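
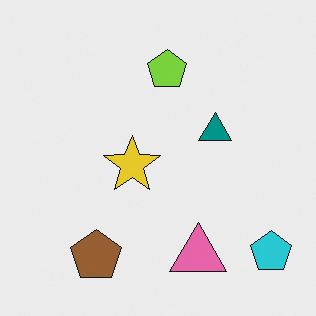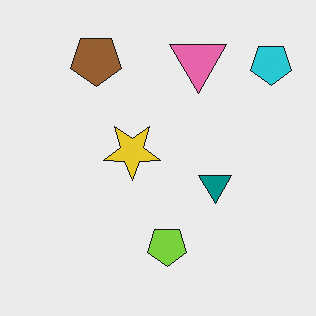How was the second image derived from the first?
The second image is the first flipped vertically (top ↔ bottom).

The brown pentagon is in the bottom-left of the first image and the top-left of the second — shapes on opposite sides of the horizontal midline have swapped in a mirror flip.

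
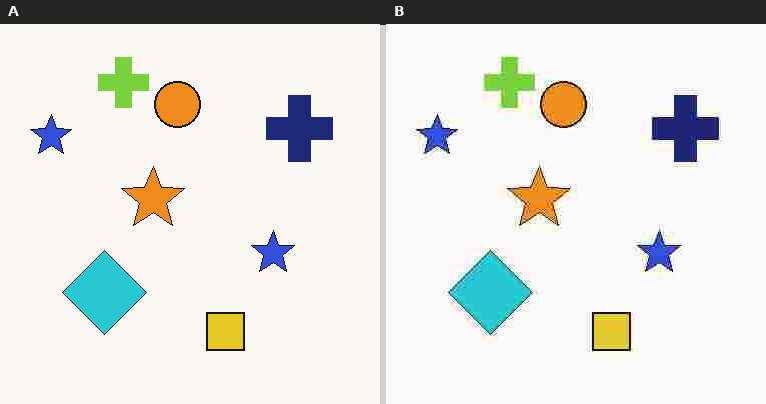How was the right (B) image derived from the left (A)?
This is the original image degraded with heavy JPEG compression.

Blocky 8×8 compression artifacts appear around shape edges and the flat background shows ringing — characteristic JPEG degradation.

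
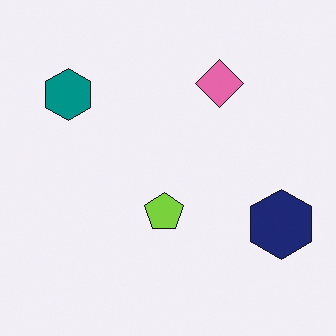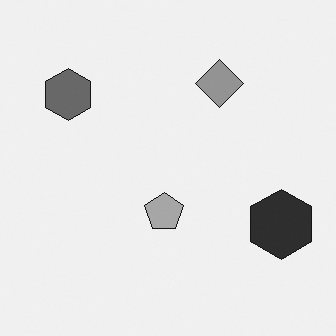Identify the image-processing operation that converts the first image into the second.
The second image is the first converted to grayscale.

All color is removed — every shape is now a shade of grey.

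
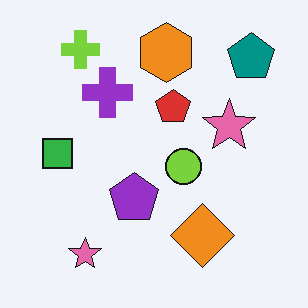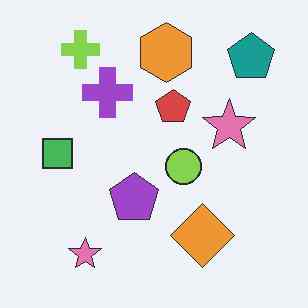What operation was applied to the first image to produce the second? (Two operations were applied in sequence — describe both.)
The second image is the first given slightly reduced contrast, then given moderate JPEG compression.

Tones are pushed toward mid-grey across the whole image — a global contrast change. Blocky 8×8 compression artifacts appear around shape edges and the flat background shows ringing — characteristic JPEG degradation.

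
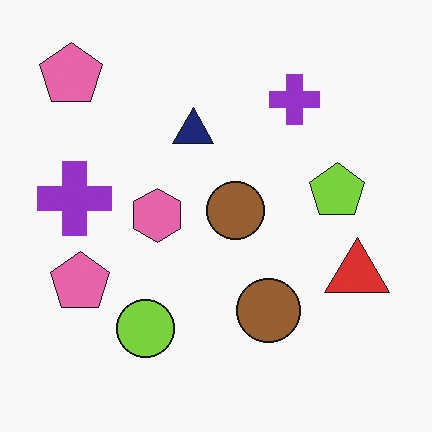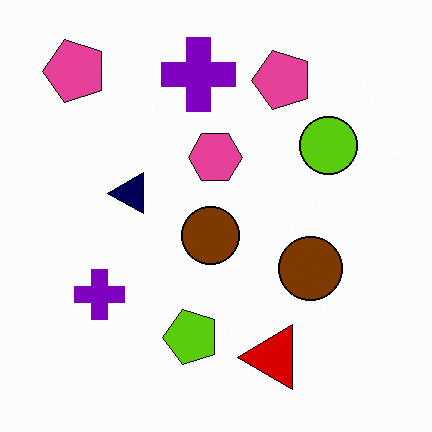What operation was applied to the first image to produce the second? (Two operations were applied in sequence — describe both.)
The image was given slightly increased contrast, then transposed (reflected across the top-left ↔ bottom-right diagonal).

Tones are pushed away from mid-grey across the whole image — a global contrast change. Shapes have swapped their row and column positions — what was in the top-right is now in the bottom-left — a diagonal reflection.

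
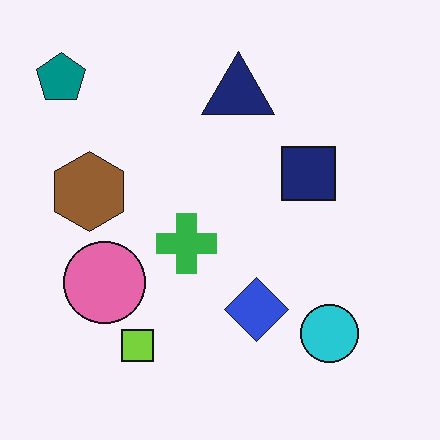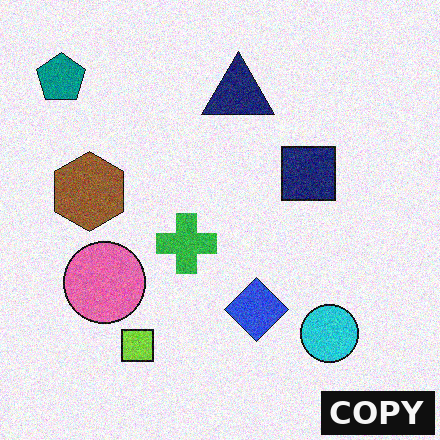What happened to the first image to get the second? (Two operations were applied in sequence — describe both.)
It was degraded with moderate additive noise, then watermarked with the text "COPY" in the lower-right corner.

Random speckle covers the whole image, including the flat background. A dark label reading "COPY" appears in the lower-right corner.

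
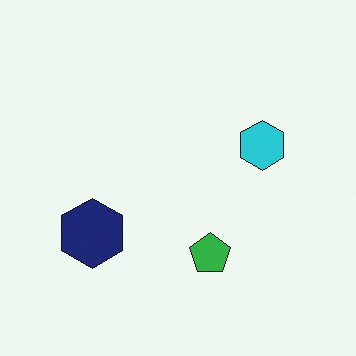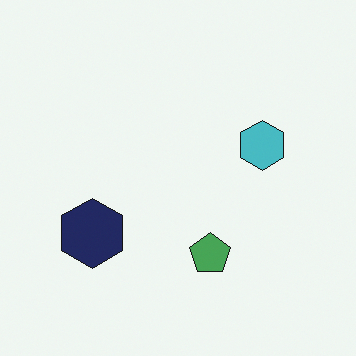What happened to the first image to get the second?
This is the original image slightly desaturated.

All colors are more muted and greyish — a global saturation change.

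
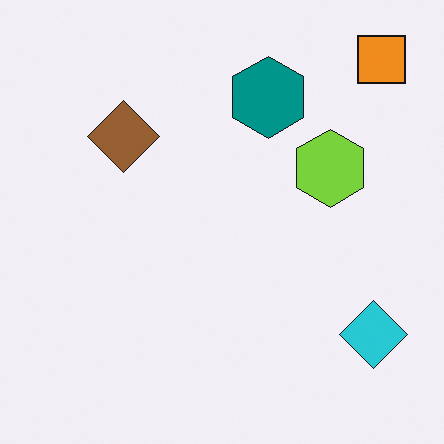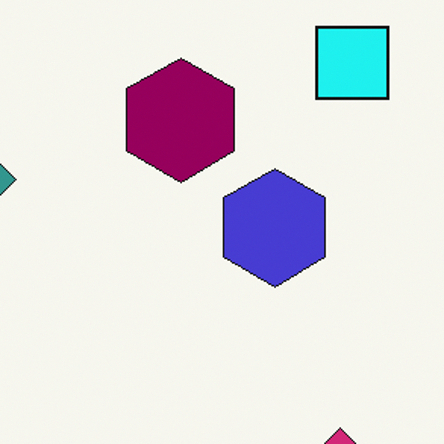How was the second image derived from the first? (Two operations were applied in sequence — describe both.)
This is the original image hue-shifted noticeably, then cropped slightly and scaled back up.

Every shape's color has rotated by the same amount around the hue wheel — a uniform hue shift. The visible shapes are larger and the field of view is narrower; shapes near the original edges may be partly or wholly outside the frame — a crop-and-rescale.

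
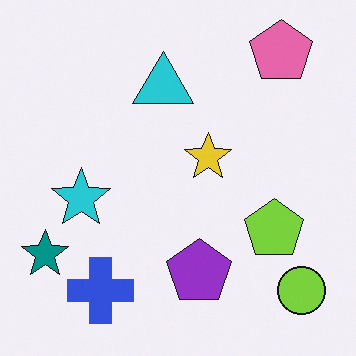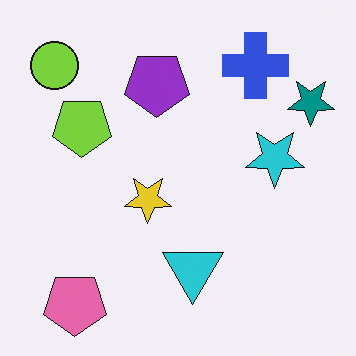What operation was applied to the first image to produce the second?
This is the original image rotated 180°.

The lime circle sits in the bottom-right of the first image and the top-left of the second — consistent with a whole-image 180° rotation.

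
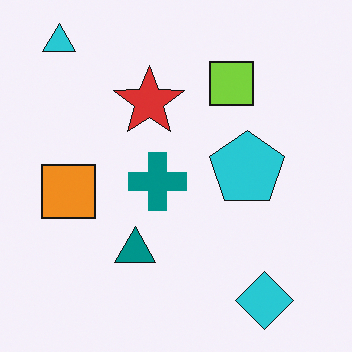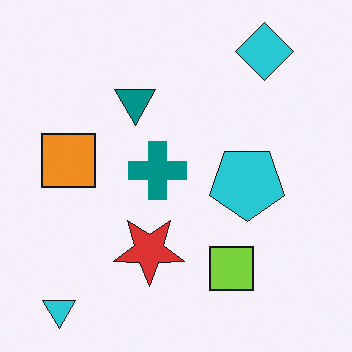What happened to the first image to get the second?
This is the original image flipped vertically (top ↔ bottom).

The cyan triangle is in the top-left of the first image and the bottom-left of the second — shapes on opposite sides of the horizontal midline have swapped in a mirror flip.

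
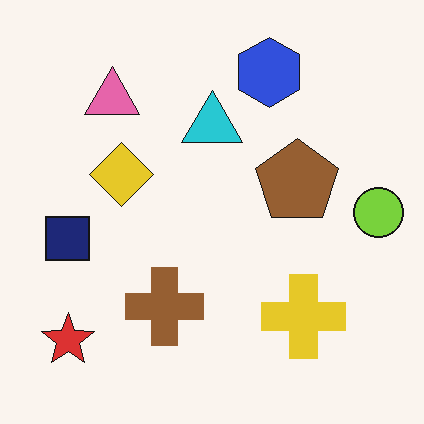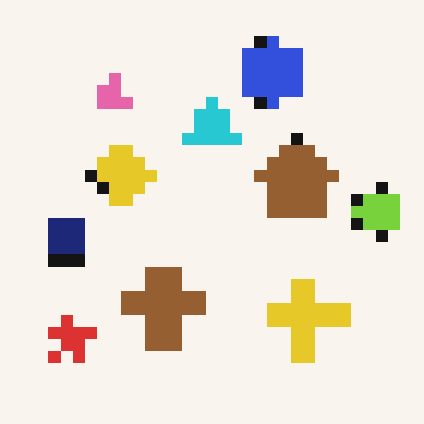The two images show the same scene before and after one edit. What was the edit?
It was coarsely pixelated.

Shapes are reduced to large square blocks; fine edges and outlines are lost — a downscale-then-upscale (mosaic) effect.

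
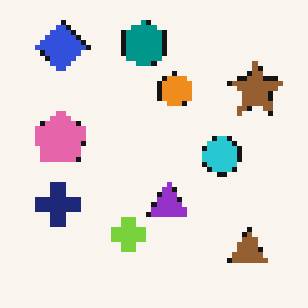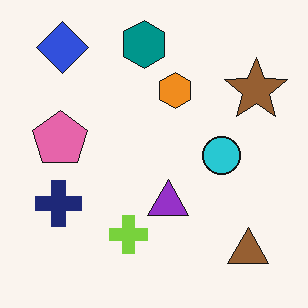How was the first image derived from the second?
This is the original image lightly pixelated (a mild mosaic effect).

Shapes are reduced to large square blocks; fine edges and outlines are lost — a downscale-then-upscale (mosaic) effect.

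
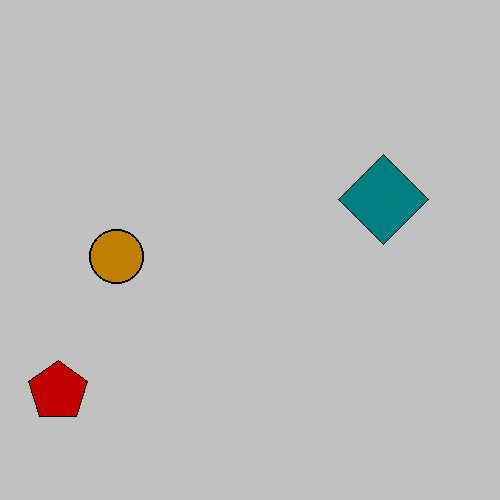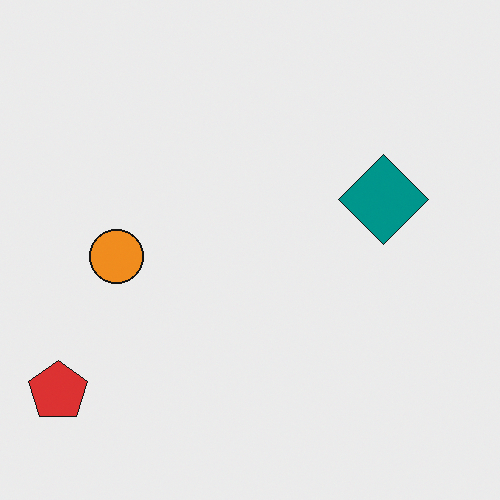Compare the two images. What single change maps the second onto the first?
The image was aggressively posterized.

Each flat color has snapped to a coarser quantized level — most visibly, the near-white background has dropped to a flat grey.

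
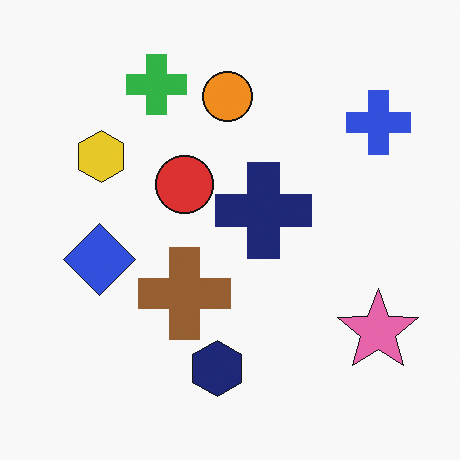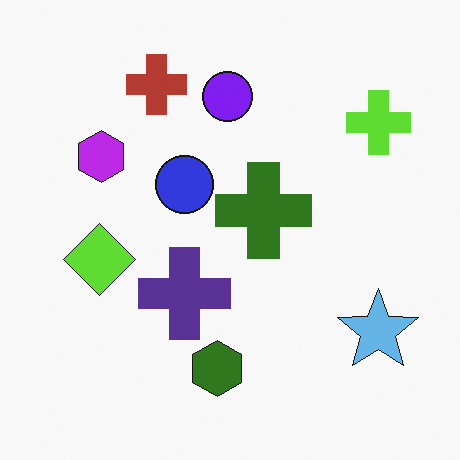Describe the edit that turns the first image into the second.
It was hue-shifted through roughly half the color wheel.

Every shape's color has rotated by the same amount around the hue wheel — a uniform hue shift.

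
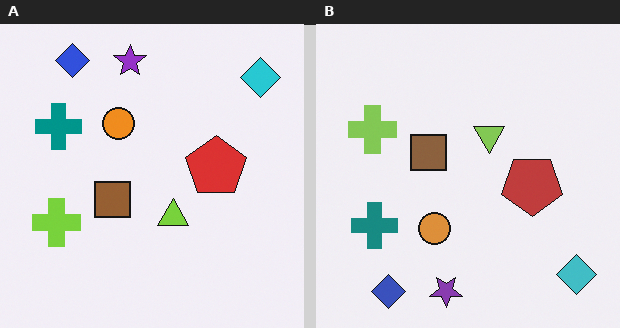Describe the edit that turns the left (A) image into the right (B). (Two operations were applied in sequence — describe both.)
The right (B) image is the left (A) slightly desaturated, then flipped vertically (top ↔ bottom).

All colors are more muted and greyish — a global saturation change. The blue diamond is in the top-left of the left (A) image and the bottom-left of the right (B) — shapes on opposite sides of the horizontal midline have swapped in a mirror flip.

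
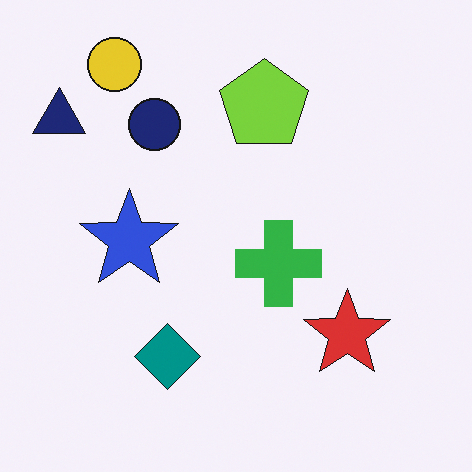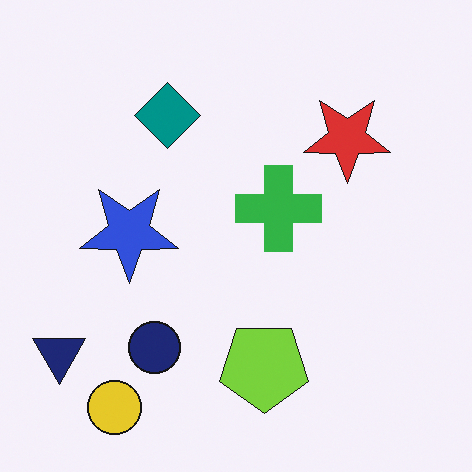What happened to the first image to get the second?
The image was flipped vertically (top ↔ bottom).

The yellow circle is in the top-left of the first image and the bottom-left of the second — shapes on opposite sides of the horizontal midline have swapped in a mirror flip.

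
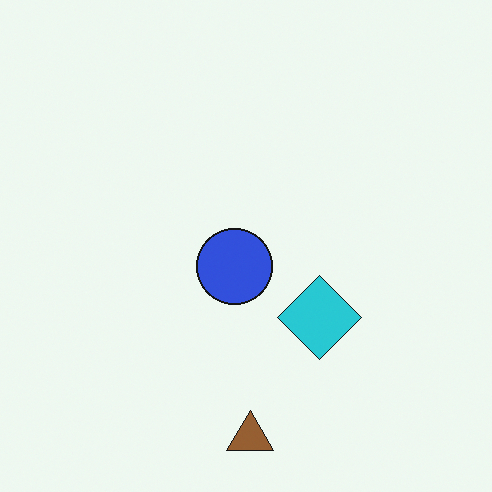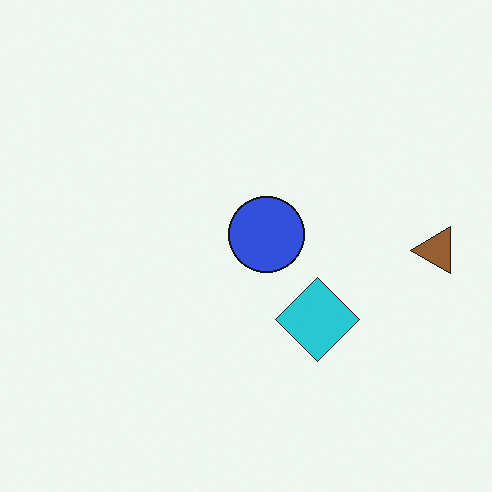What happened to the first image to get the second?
Transposed (reflected across the top-left ↔ bottom-right diagonal).

Shapes have swapped their row and column positions — what was in the top-right is now in the bottom-left — a diagonal reflection.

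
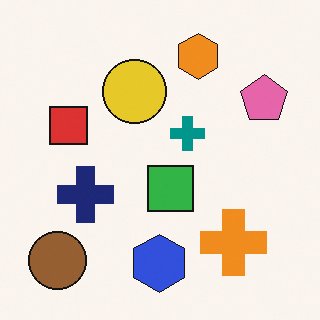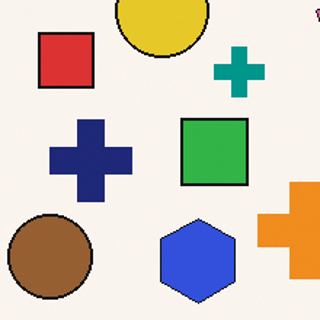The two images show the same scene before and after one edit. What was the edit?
Cropped to a modestly smaller region and rescaled.

The visible shapes are larger and the field of view is narrower; shapes near the original edges may be partly or wholly outside the frame — a crop-and-rescale.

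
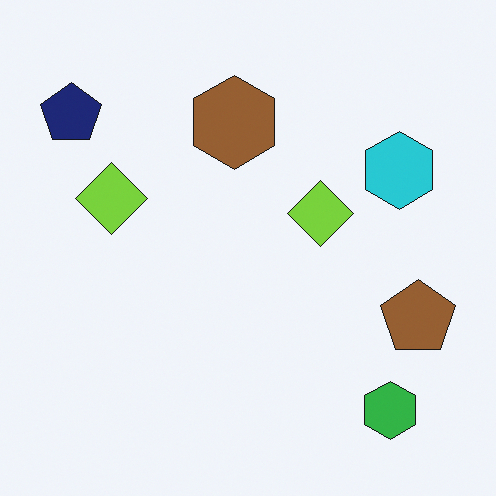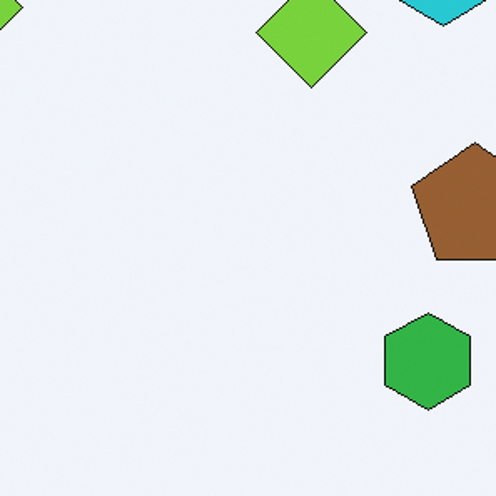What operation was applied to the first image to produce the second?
It was cropped to a noticeably smaller region and rescaled.

The visible shapes are larger and the field of view is narrower; shapes near the original edges may be partly or wholly outside the frame — a crop-and-rescale.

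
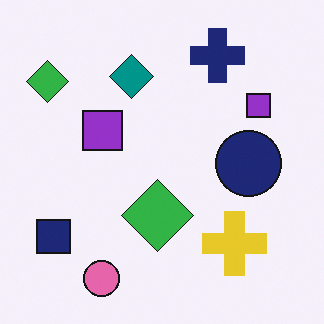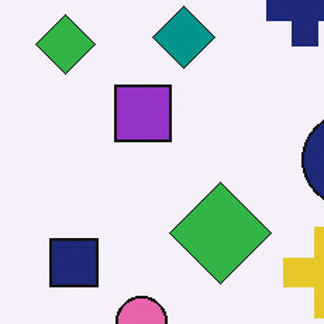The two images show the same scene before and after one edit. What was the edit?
It was cropped to a modestly smaller region and rescaled.

The visible shapes are larger and the field of view is narrower; shapes near the original edges may be partly or wholly outside the frame — a crop-and-rescale.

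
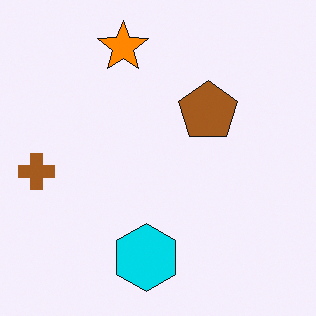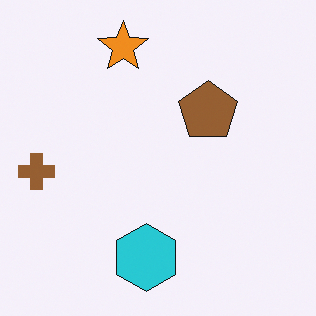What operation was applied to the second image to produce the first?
Slightly oversaturated.

All colors are more vivid — a global saturation change.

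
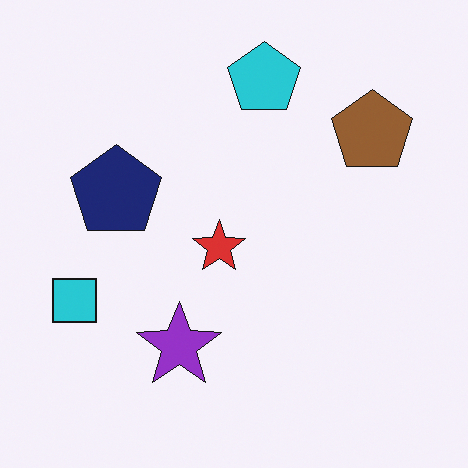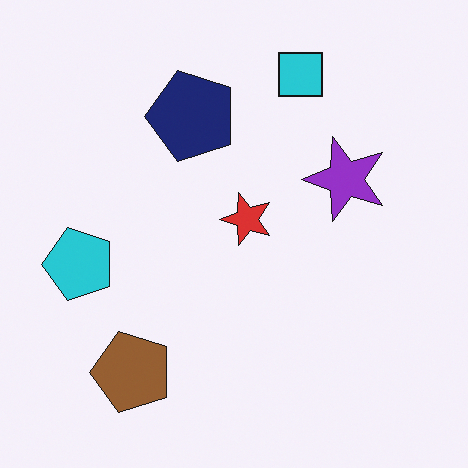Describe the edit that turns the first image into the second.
Transposed (reflected across the top-left ↔ bottom-right diagonal).

Shapes have swapped their row and column positions — what was in the top-right is now in the bottom-left — a diagonal reflection.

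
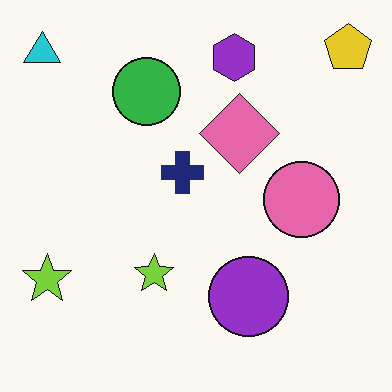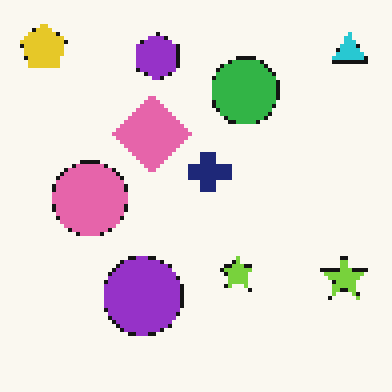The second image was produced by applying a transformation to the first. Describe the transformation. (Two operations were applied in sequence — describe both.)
This is the original image flipped horizontally (left ↔ right), then lightly pixelated (a mild mosaic effect).

The cyan triangle is in the top-left of the first image and the top-right of the second — shapes on opposite sides of the vertical midline have swapped in a mirror flip. Shapes are reduced to large square blocks; fine edges and outlines are lost — a downscale-then-upscale (mosaic) effect.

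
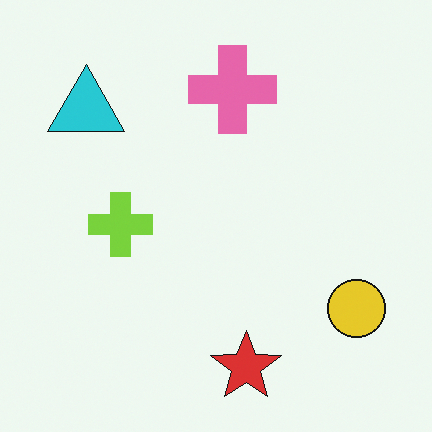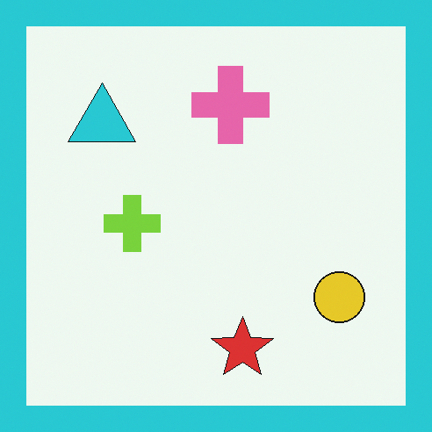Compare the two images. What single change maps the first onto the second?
It was framed with a cyan border.

A solid cyan frame runs around the edge of the second image, with the content slightly shrunk inside it.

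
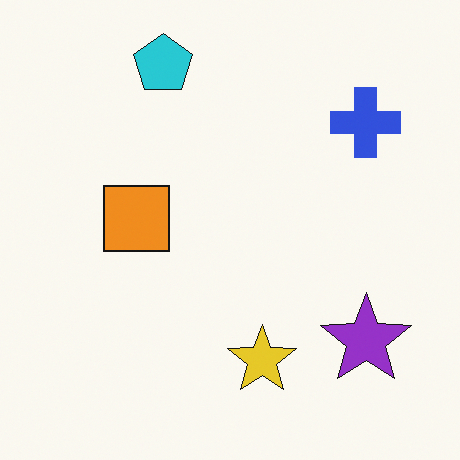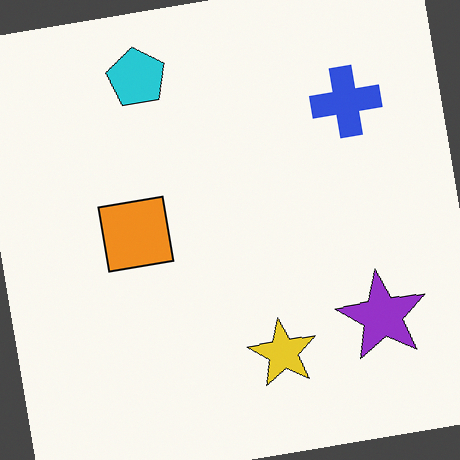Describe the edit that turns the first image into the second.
The second image is the first rotated counter-clockwise by a few degrees.

Every shape is tilted by the same angle and the image corners show triangular fill wedges — a whole-image rotation by a non-right angle.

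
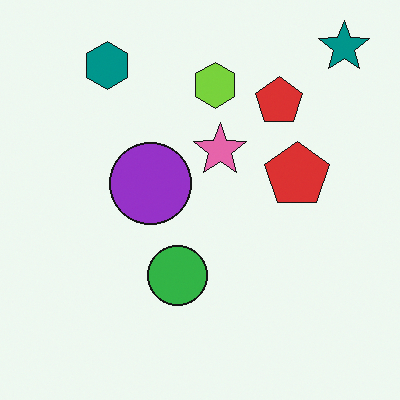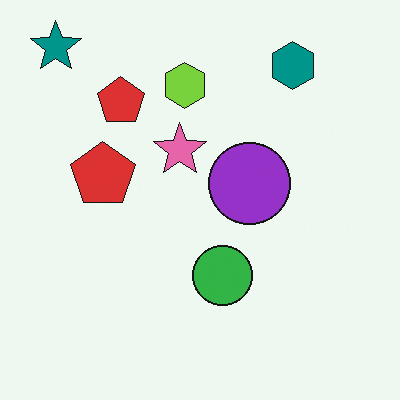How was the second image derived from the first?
The image was flipped horizontally (left ↔ right).

The teal star is in the top-right of the first image and the top-left of the second — shapes on opposite sides of the vertical midline have swapped in a mirror flip.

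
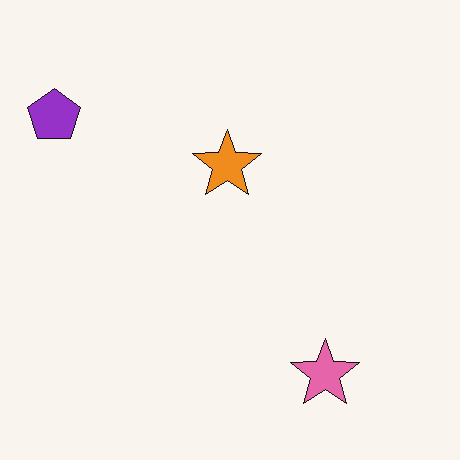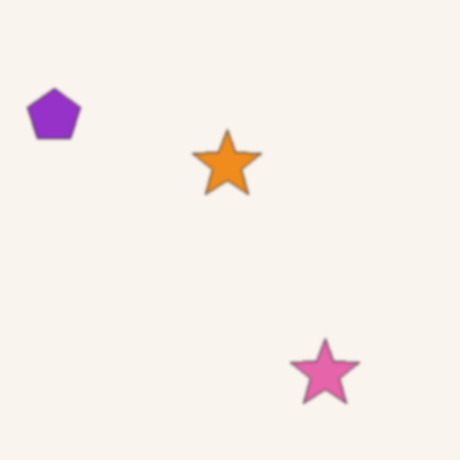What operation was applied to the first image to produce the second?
The image was slightly softened.

Shape edges and outlines are uniformly softened across the whole image.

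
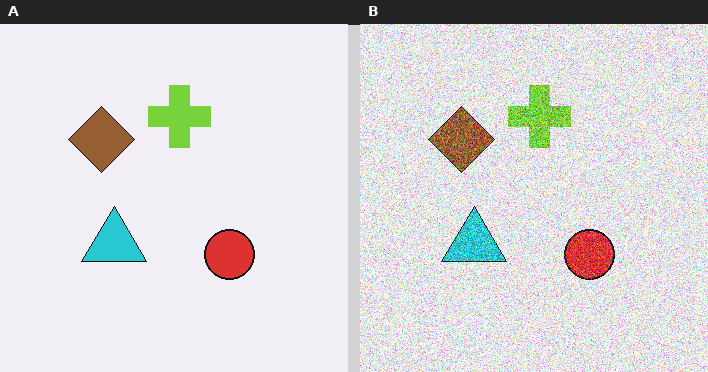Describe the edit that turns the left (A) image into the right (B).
It was degraded with heavy additive noise.

Random speckle covers the whole image, including the flat background.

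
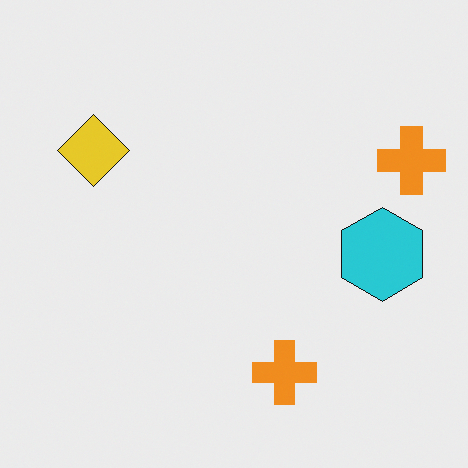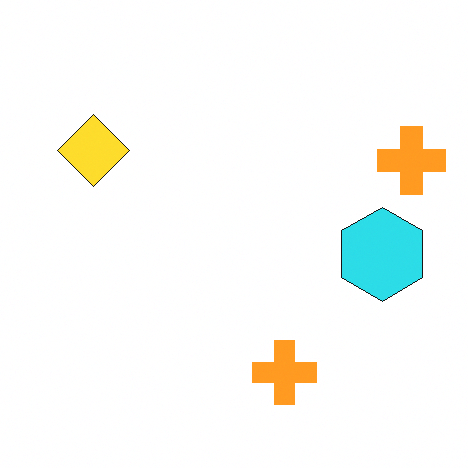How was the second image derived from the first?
The second image is the first brightened a little.

Every pixel — background and shapes alike — is uniformly brightened.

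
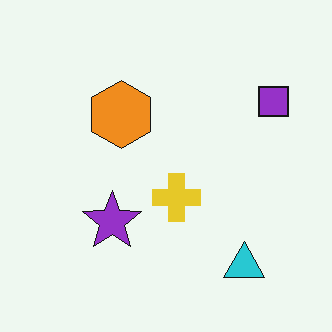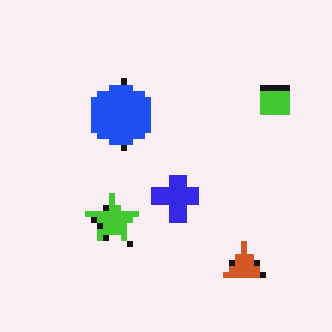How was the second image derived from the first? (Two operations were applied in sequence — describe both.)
Hue-shifted by a large amount, then moderately pixelated.

Every shape's color has rotated by the same amount around the hue wheel — a uniform hue shift. Shapes are reduced to large square blocks; fine edges and outlines are lost — a downscale-then-upscale (mosaic) effect.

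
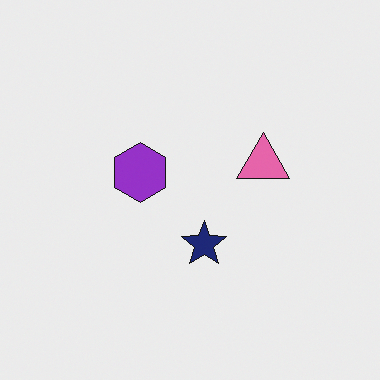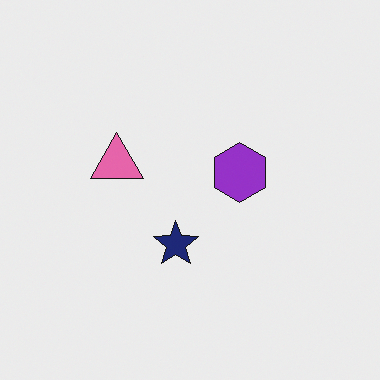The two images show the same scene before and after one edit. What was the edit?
The second image is the first flipped horizontally (left ↔ right).

The pink triangle is in the right of the first image and the left of the second — shapes on opposite sides of the vertical midline have swapped in a mirror flip.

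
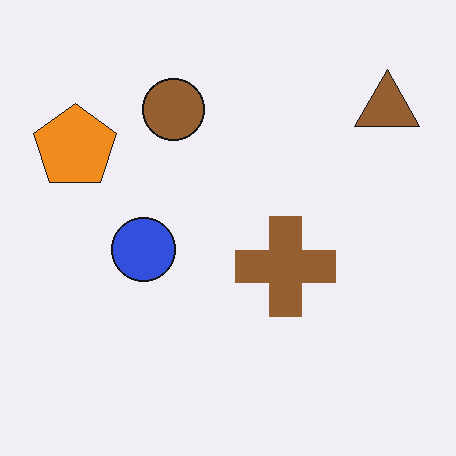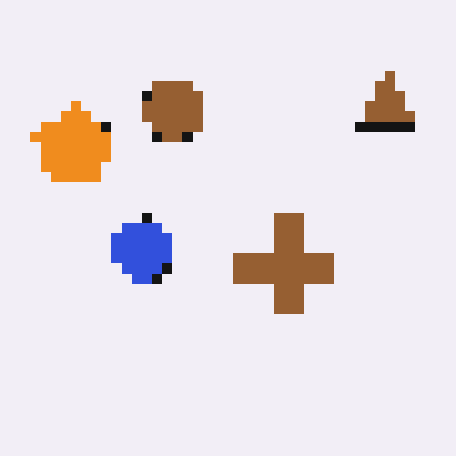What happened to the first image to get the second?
The image was coarsely pixelated.

Shapes are reduced to large square blocks; fine edges and outlines are lost — a downscale-then-upscale (mosaic) effect.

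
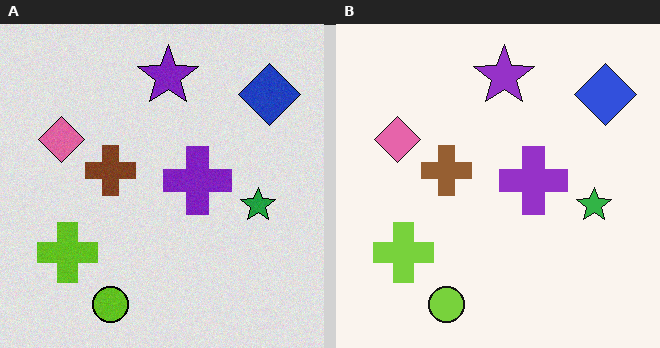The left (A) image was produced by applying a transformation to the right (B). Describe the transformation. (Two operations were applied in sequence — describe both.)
It was posterized to a reduced palette, then degraded with a light layer of grain.

Each flat color has snapped to a coarser quantized level — most visibly, the near-white background has dropped to a flat grey. Random speckle covers the whole image, including the flat background.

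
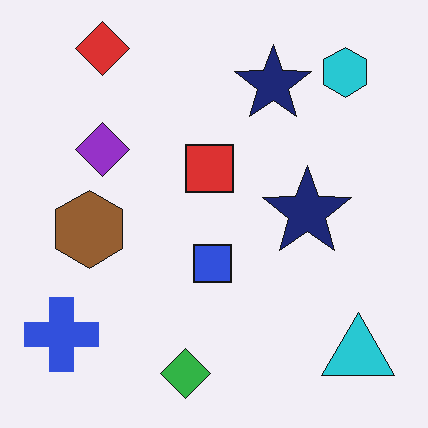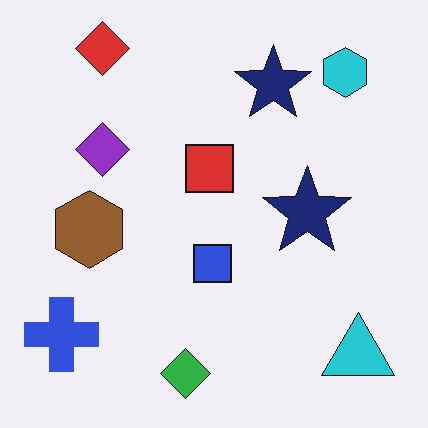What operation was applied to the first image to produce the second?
The image was given moderate JPEG compression.

Blocky 8×8 compression artifacts appear around shape edges and the flat background shows ringing — characteristic JPEG degradation.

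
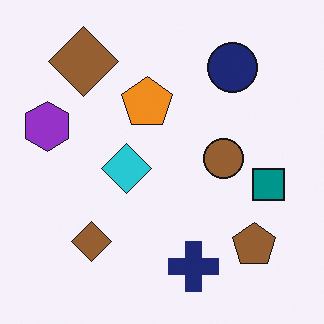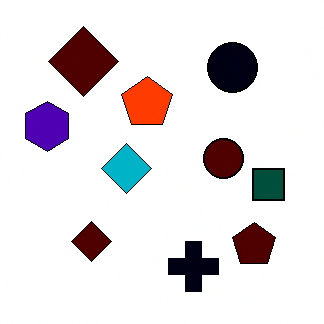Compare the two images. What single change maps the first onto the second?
The image was given much higher contrast.

Tones are pushed away from mid-grey across the whole image — a global contrast change.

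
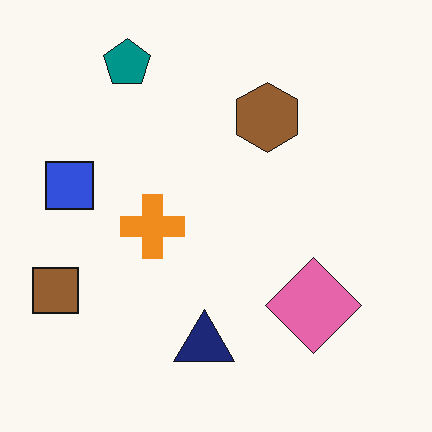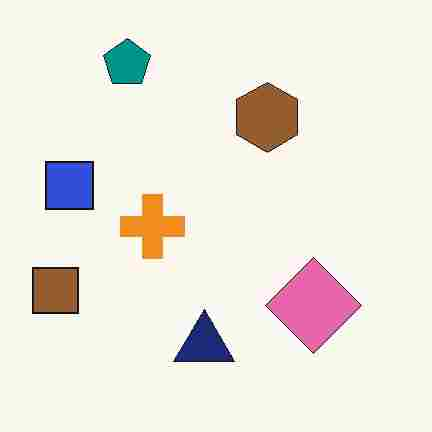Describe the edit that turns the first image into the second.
The transformation is: degraded with heavy JPEG compression.

Blocky 8×8 compression artifacts appear around shape edges and the flat background shows ringing — characteristic JPEG degradation.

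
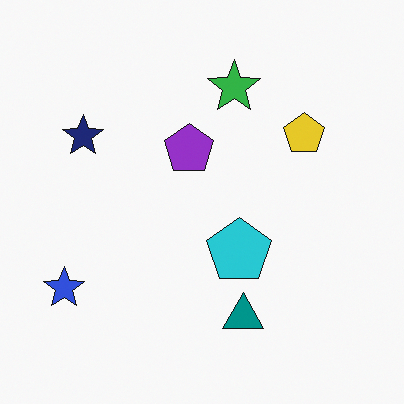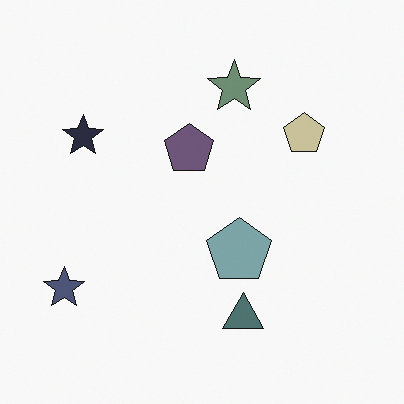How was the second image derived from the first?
The image was made much more muted (saturation change).

All colors are more muted and greyish — a global saturation change.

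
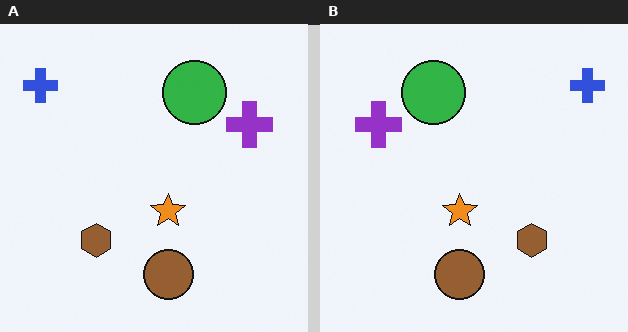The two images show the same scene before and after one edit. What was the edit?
This is the original image flipped horizontally (left ↔ right).

The blue cross is in the top-left of the left (A) image and the top-right of the right (B) — shapes on opposite sides of the vertical midline have swapped in a mirror flip.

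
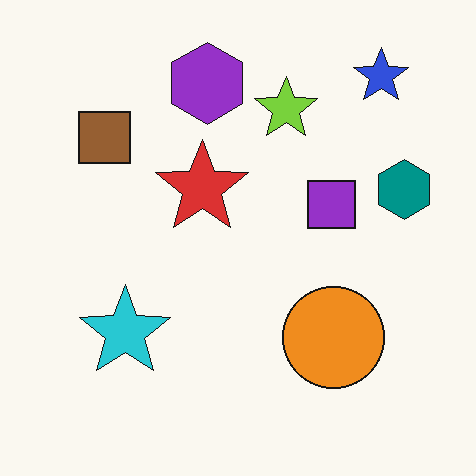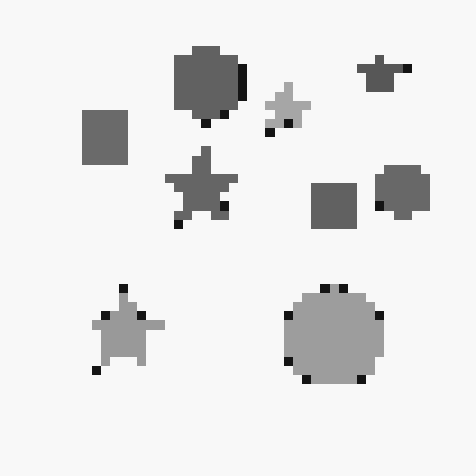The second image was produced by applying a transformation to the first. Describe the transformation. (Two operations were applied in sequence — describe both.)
The transformation is: converted to grayscale, then heavily pixelated into large blocks.

All color is removed — every shape is now a shade of grey. Shapes are reduced to large square blocks; fine edges and outlines are lost — a downscale-then-upscale (mosaic) effect.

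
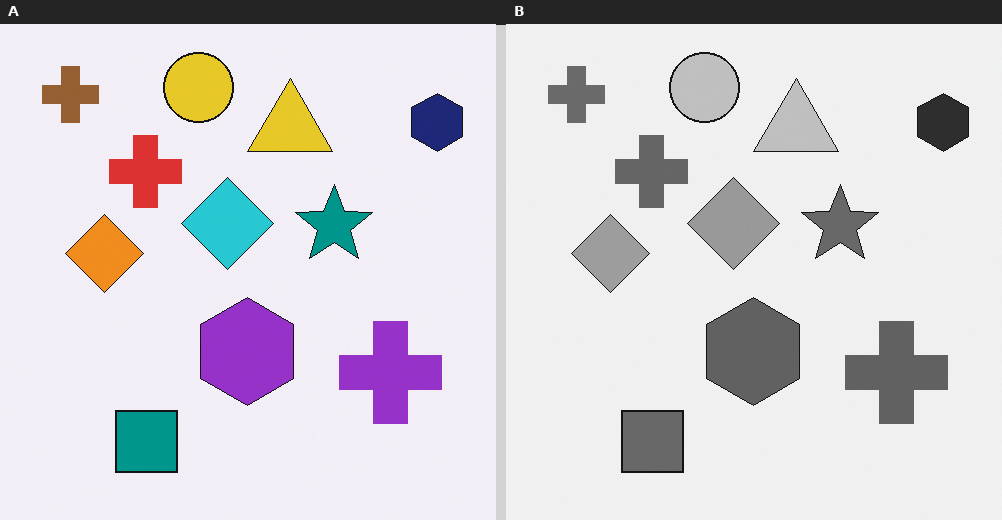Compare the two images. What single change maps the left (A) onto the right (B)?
The right (B) image is the left (A) converted to grayscale.

All color is removed — every shape is now a shade of grey.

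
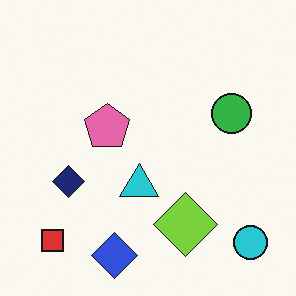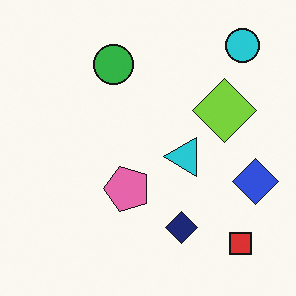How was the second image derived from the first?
The transformation is: rotated 90° counter-clockwise.

The cyan circle sits in the bottom-right of the first image and the top-right of the second — consistent with a whole-image 90° counter-clockwise rotation.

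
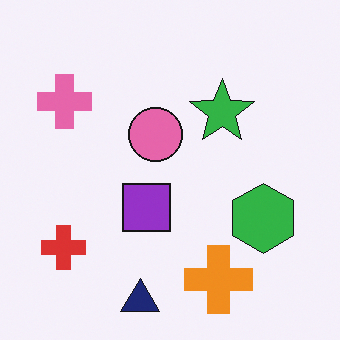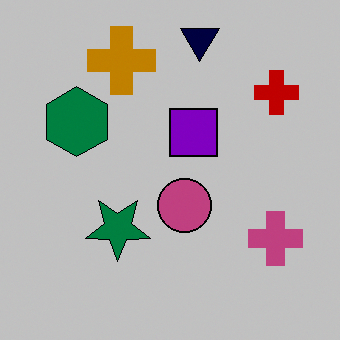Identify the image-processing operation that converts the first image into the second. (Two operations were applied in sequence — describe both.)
Aggressively posterized, then rotated 180°.

Each flat color has snapped to a coarser quantized level — most visibly, the near-white background has dropped to a flat grey. The navy triangle sits in the bottom of the first image and the top of the second — consistent with a whole-image 180° rotation.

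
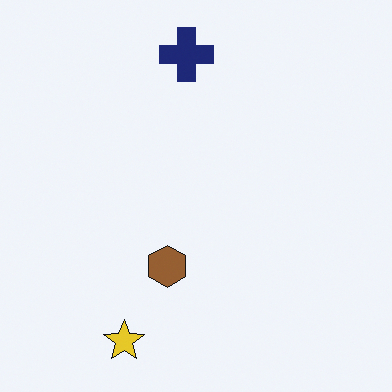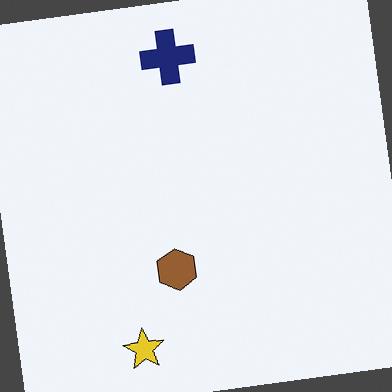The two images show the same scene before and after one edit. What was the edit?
The image was rotated counter-clockwise by a few degrees.

Every shape is tilted by the same angle and the image corners show triangular fill wedges — a whole-image rotation by a non-right angle.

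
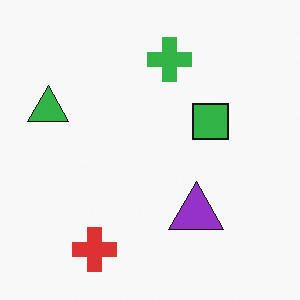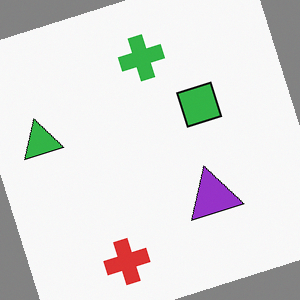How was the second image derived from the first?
This is the original image rotated counter-clockwise by a moderate amount.

Every shape is tilted by the same angle and the image corners show triangular fill wedges — a whole-image rotation by a non-right angle.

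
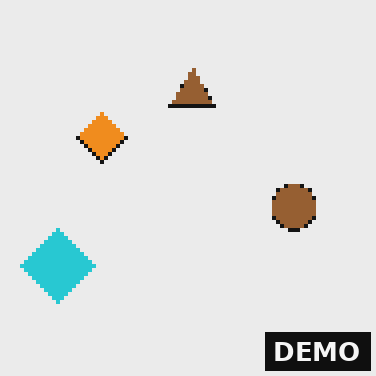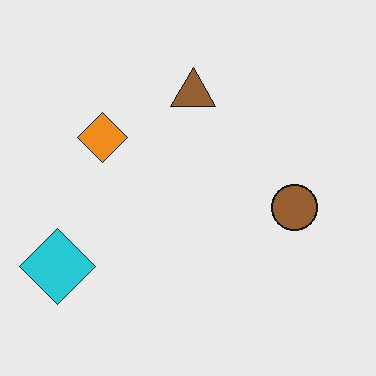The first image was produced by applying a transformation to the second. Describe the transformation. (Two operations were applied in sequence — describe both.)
It was mildly pixelated, then watermarked with the text "DEMO" in the lower-right corner.

Shapes are reduced to large square blocks; fine edges and outlines are lost — a downscale-then-upscale (mosaic) effect. A dark label reading "DEMO" appears in the lower-right corner.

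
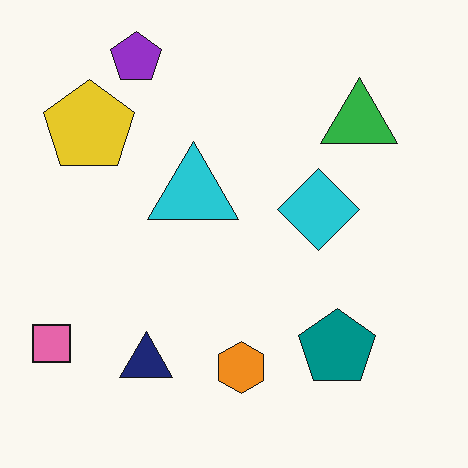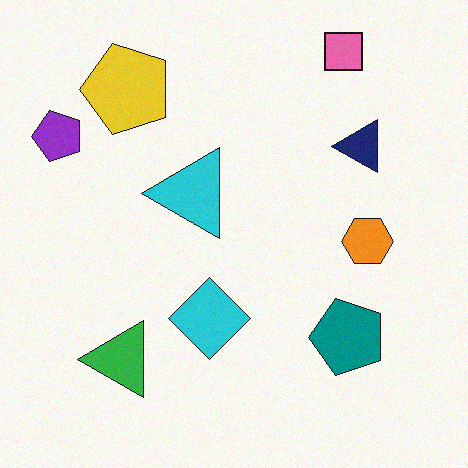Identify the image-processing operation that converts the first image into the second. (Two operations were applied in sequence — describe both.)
The transformation is: transposed (reflected across the top-left ↔ bottom-right diagonal), then degraded with light additive noise.

Shapes have swapped their row and column positions — what was in the top-right is now in the bottom-left — a diagonal reflection. Random speckle covers the whole image, including the flat background.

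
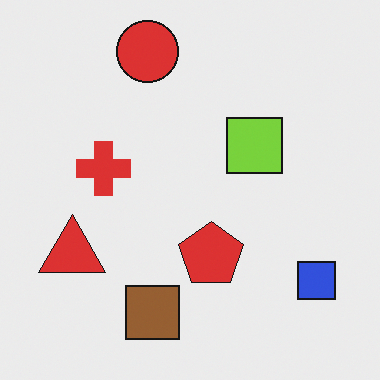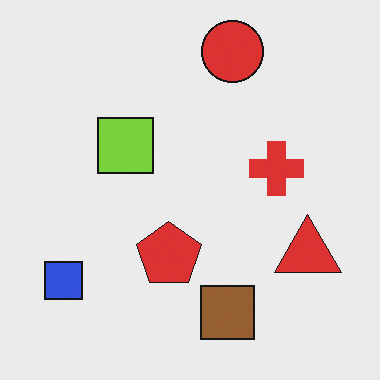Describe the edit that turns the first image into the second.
This is the original image flipped horizontally (left ↔ right).

The blue square is in the bottom-right of the first image and the bottom-left of the second — shapes on opposite sides of the vertical midline have swapped in a mirror flip.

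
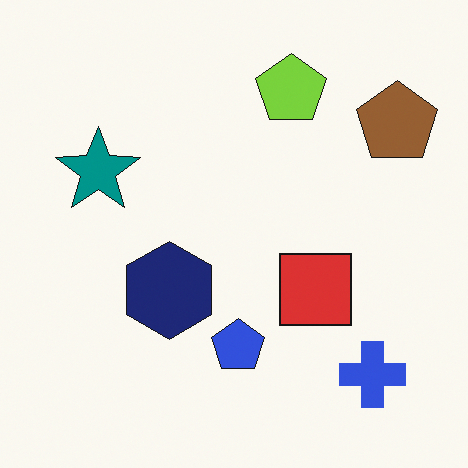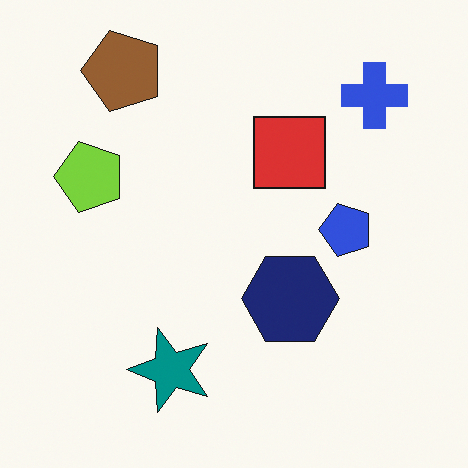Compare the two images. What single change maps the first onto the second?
The transformation is: rotated 90° counter-clockwise.

The brown pentagon sits in the top-right of the first image and the top-left of the second — consistent with a whole-image 90° counter-clockwise rotation.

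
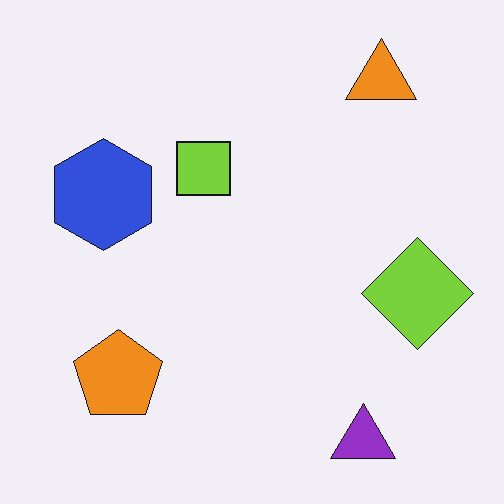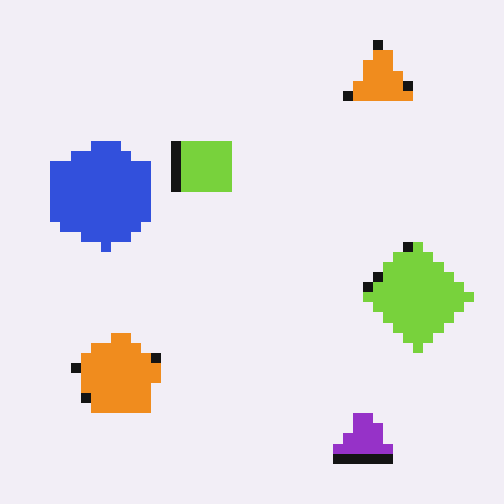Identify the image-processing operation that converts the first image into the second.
It was heavily pixelated into large blocks.

Shapes are reduced to large square blocks; fine edges and outlines are lost — a downscale-then-upscale (mosaic) effect.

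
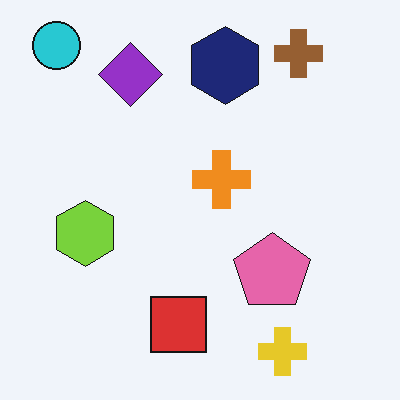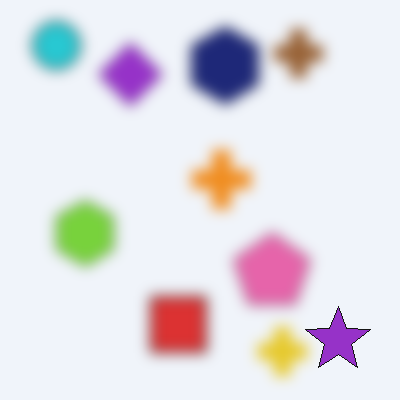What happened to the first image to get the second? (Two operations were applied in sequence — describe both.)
The transformation is: heavily blurred, then overlaid with an additional purple star.

Shape edges and outlines are uniformly softened across the whole image. A purple star appears in the second image that is absent from the first.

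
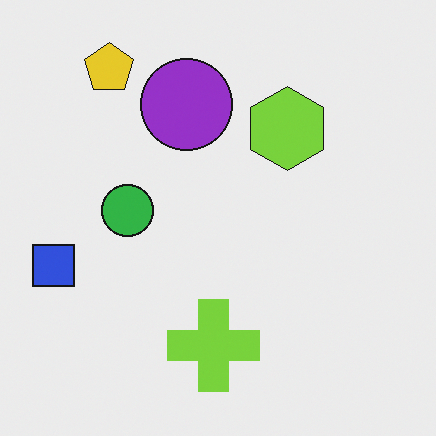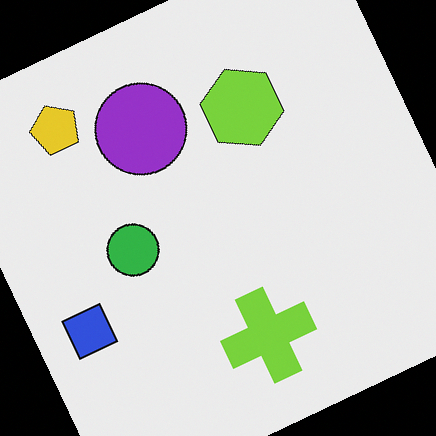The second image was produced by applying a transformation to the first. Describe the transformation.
Rotated counter-clockwise by a moderate amount.

Every shape is tilted by the same angle and the image corners show triangular fill wedges — a whole-image rotation by a non-right angle.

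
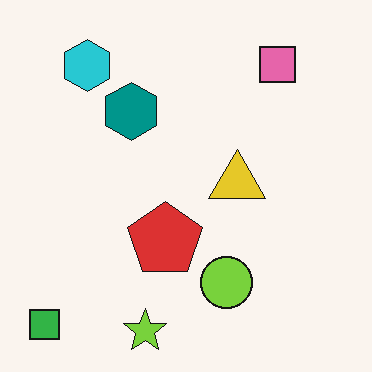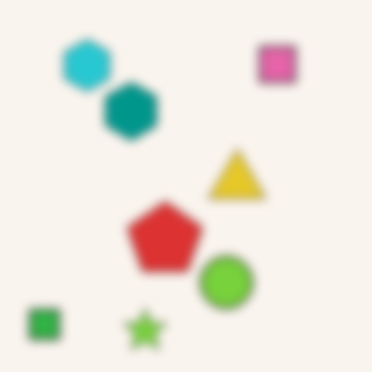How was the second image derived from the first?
It was heavily blurred.

Shape edges and outlines are uniformly softened across the whole image.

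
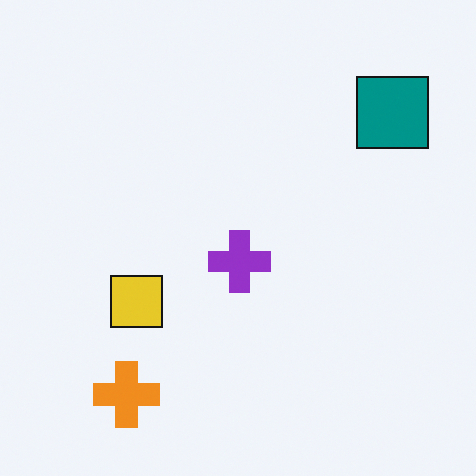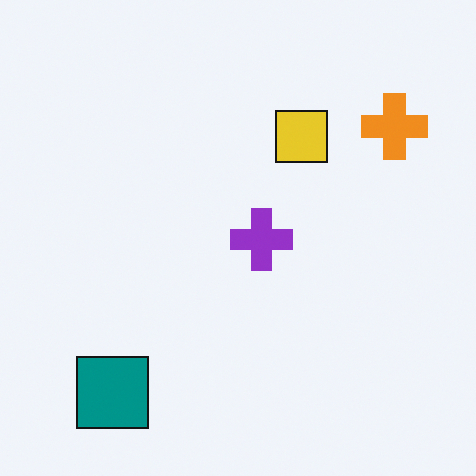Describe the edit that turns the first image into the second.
It was transposed (reflected across the top-left ↔ bottom-right diagonal).

Shapes have swapped their row and column positions — what was in the top-right is now in the bottom-left — a diagonal reflection.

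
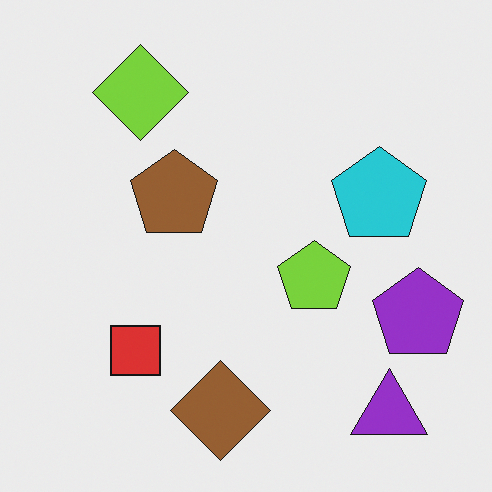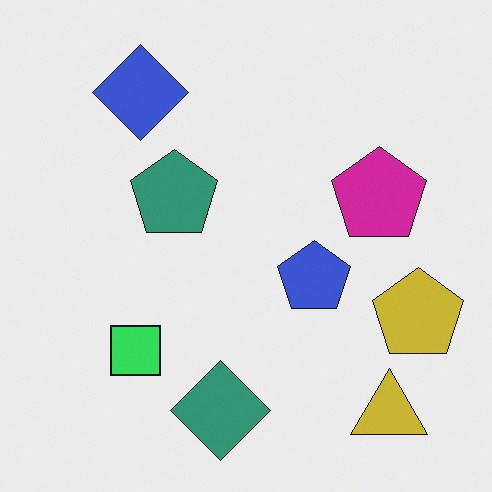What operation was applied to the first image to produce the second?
The second image is the first hue-shifted by a moderate amount.

Every shape's color has rotated by the same amount around the hue wheel — a uniform hue shift.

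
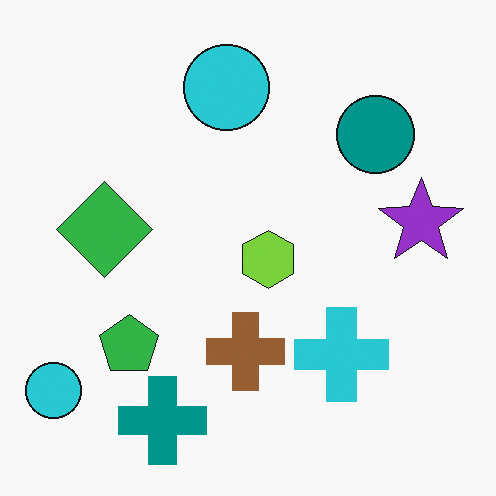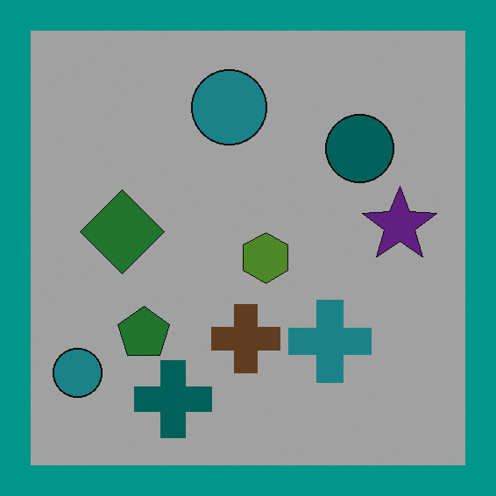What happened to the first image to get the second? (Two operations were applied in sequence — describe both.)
It was noticeably darkened, then framed with a teal border.

Every pixel — background and shapes alike — is uniformly darkened. A solid teal frame runs around the edge of the second image, with the content slightly shrunk inside it.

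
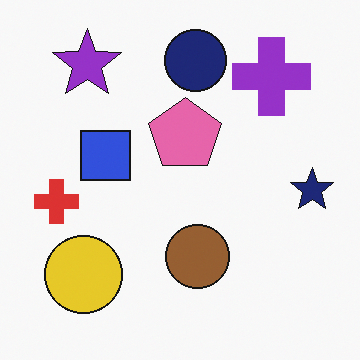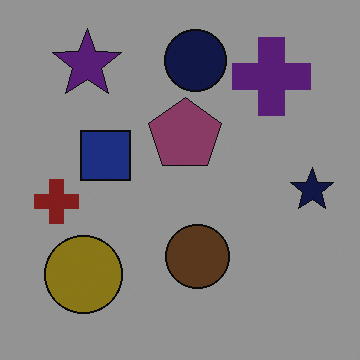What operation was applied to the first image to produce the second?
This is the original image darkened a lot.

Every pixel — background and shapes alike — is uniformly darkened.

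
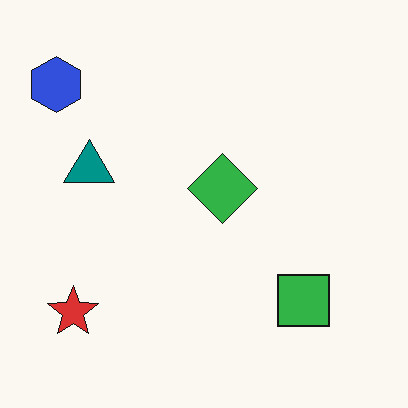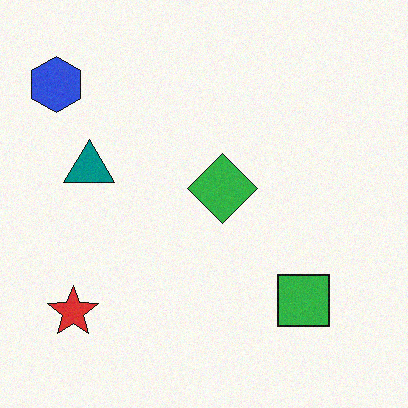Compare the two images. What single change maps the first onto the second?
Degraded with subtle gaussian noise.

Random speckle covers the whole image, including the flat background.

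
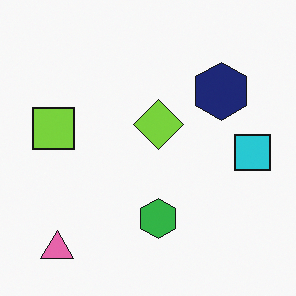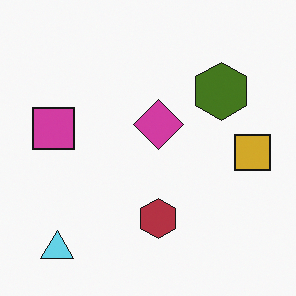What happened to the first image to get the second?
It was hue-shifted through roughly half the color wheel.

Every shape's color has rotated by the same amount around the hue wheel — a uniform hue shift.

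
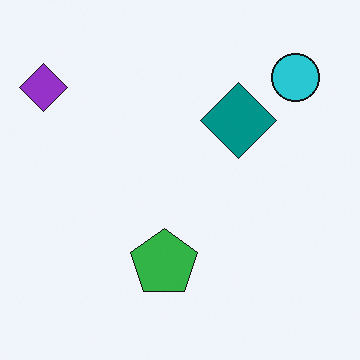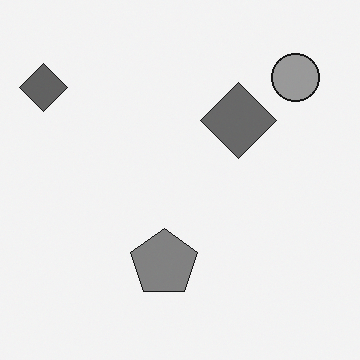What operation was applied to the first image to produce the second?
This is the original image converted to grayscale.

All color is removed — every shape is now a shade of grey.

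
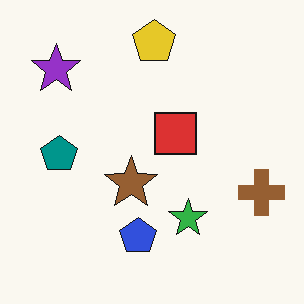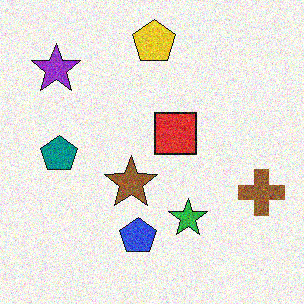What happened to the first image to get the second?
The image was degraded with visible gaussian noise.

Random speckle covers the whole image, including the flat background.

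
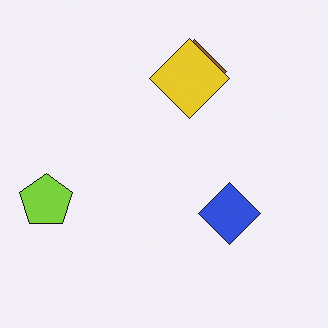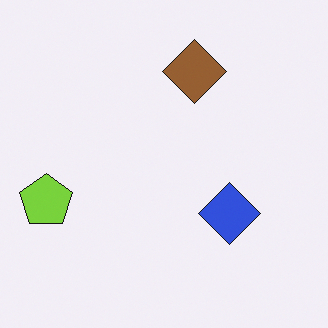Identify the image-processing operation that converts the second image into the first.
Overlaid with an additional yellow diamond.

A yellow diamond appears in the first image that is absent from the second.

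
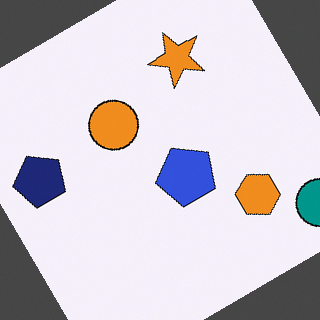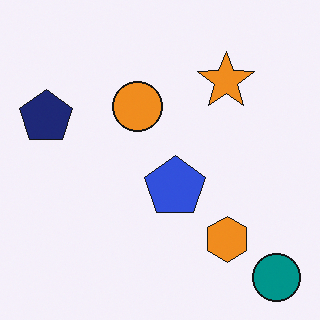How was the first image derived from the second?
The image was rotated counter-clockwise by a large amount — several tens of degrees.

Every shape is tilted by the same angle and the image corners show triangular fill wedges — a whole-image rotation by a non-right angle.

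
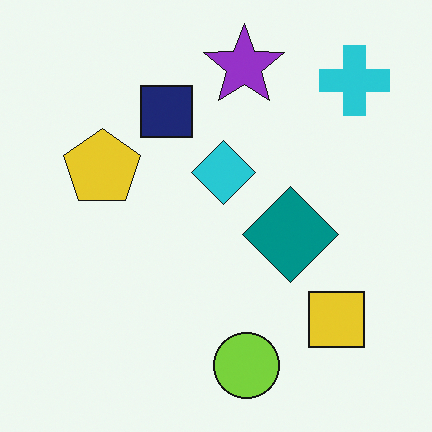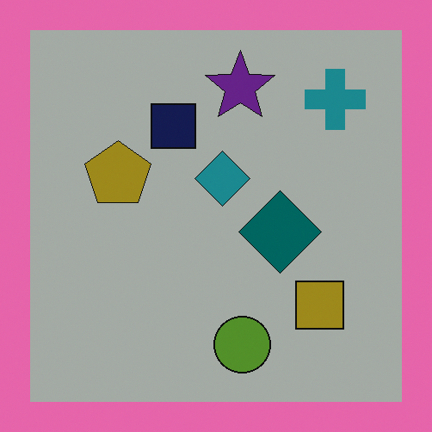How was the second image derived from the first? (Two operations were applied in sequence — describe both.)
The image was substantially darkened, then framed with a pink border.

Every pixel — background and shapes alike — is uniformly darkened. A solid pink frame runs around the edge of the second image, with the content slightly shrunk inside it.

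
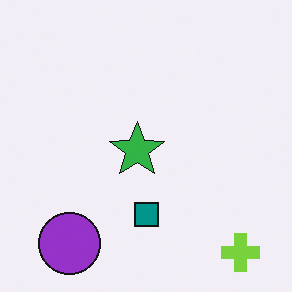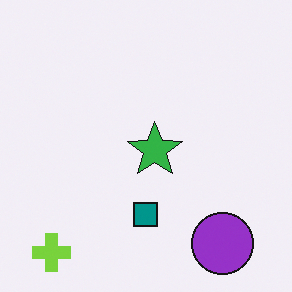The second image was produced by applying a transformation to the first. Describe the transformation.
It was flipped horizontally (left ↔ right).

The lime cross is in the bottom-right of the first image and the bottom-left of the second — shapes on opposite sides of the vertical midline have swapped in a mirror flip.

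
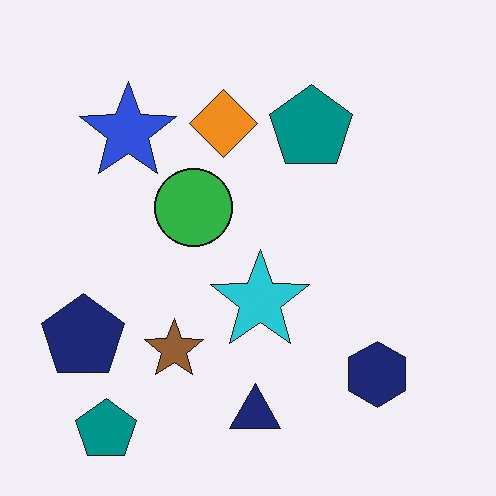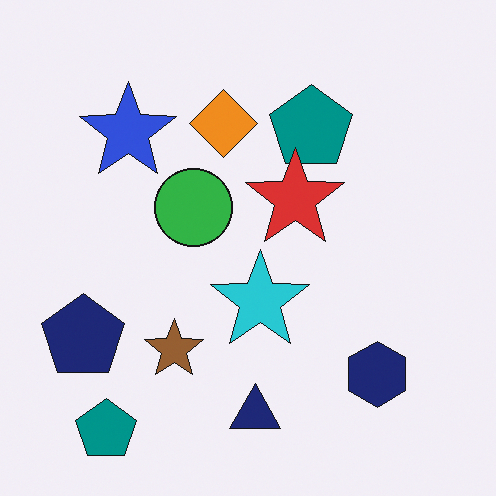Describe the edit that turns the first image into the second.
Overlaid with an additional red star.

A red star appears in the second image that is absent from the first.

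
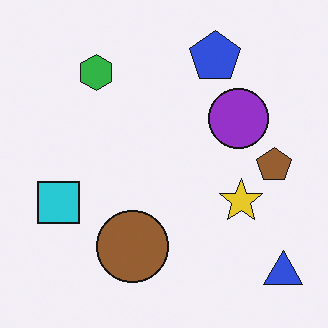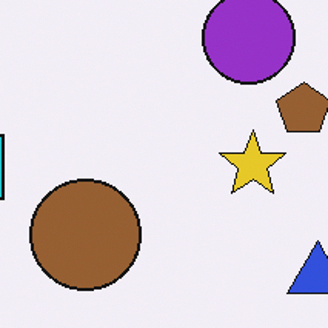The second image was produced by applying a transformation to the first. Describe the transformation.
It was cropped slightly and scaled back up.

The visible shapes are larger and the field of view is narrower; shapes near the original edges may be partly or wholly outside the frame — a crop-and-rescale.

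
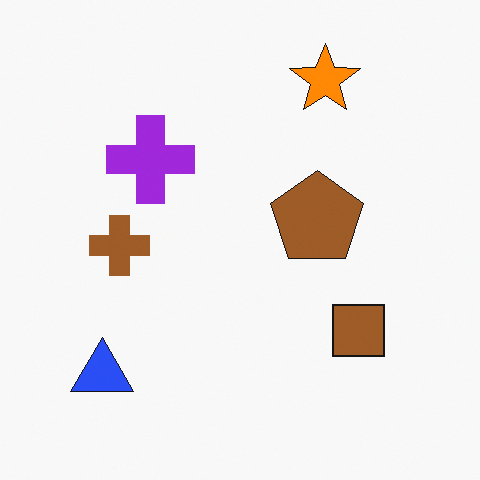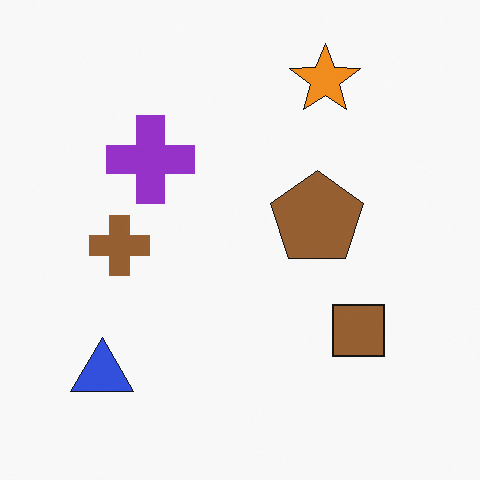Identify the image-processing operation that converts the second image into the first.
The image was slightly oversaturated.

All colors are more vivid — a global saturation change.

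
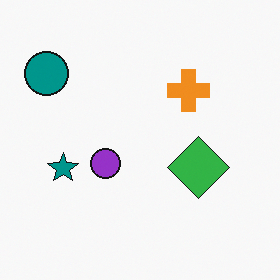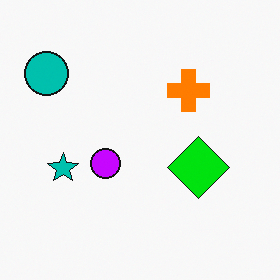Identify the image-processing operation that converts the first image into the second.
The image was made much more vivid (saturation change).

All colors are more vivid — a global saturation change.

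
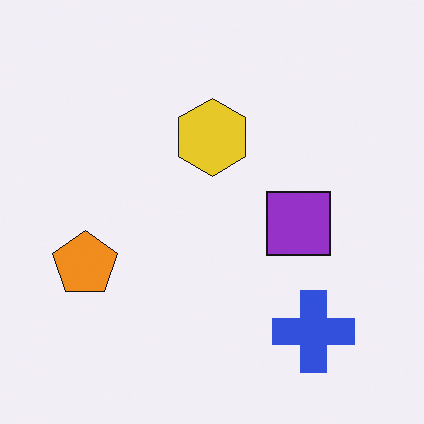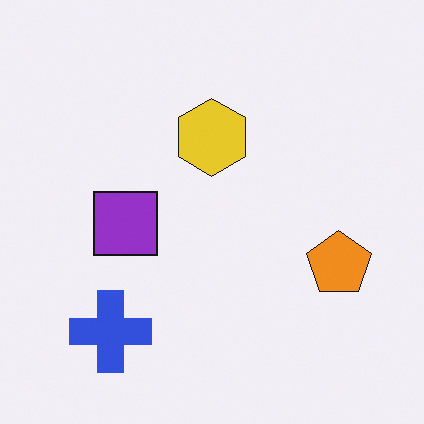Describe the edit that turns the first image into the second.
The transformation is: flipped horizontally (left ↔ right).

The orange pentagon is in the left of the first image and the right of the second — shapes on opposite sides of the vertical midline have swapped in a mirror flip.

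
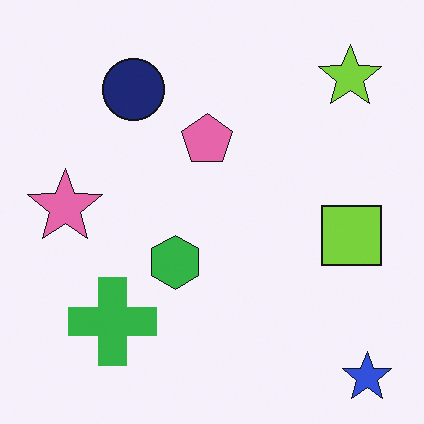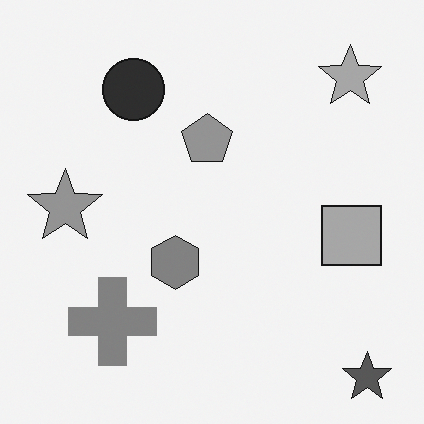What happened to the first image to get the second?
The transformation is: converted to grayscale.

All color is removed — every shape is now a shade of grey.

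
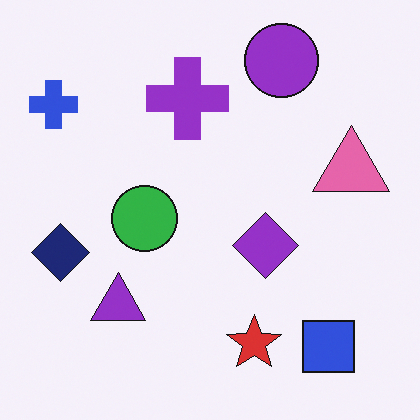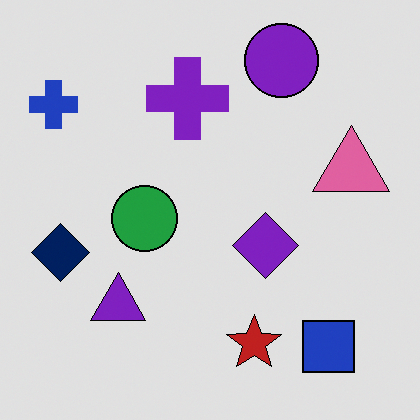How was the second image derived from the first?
Posterized to a reduced palette.

Each flat color has snapped to a coarser quantized level — most visibly, the near-white background has dropped to a flat grey.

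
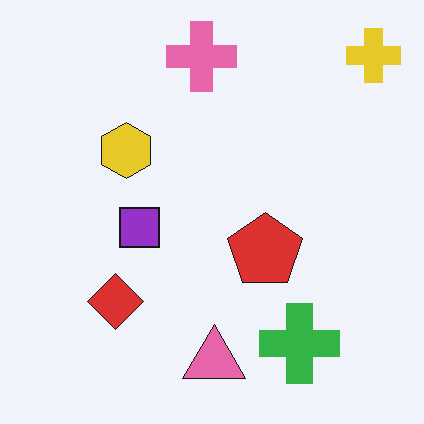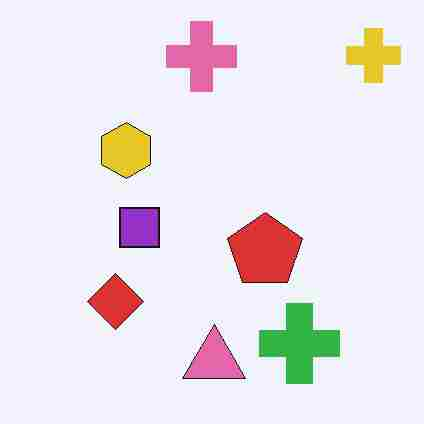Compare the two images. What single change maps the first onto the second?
The transformation is: heavily JPEG-compressed with obvious blocking artifacts.

Blocky 8×8 compression artifacts appear around shape edges and the flat background shows ringing — characteristic JPEG degradation.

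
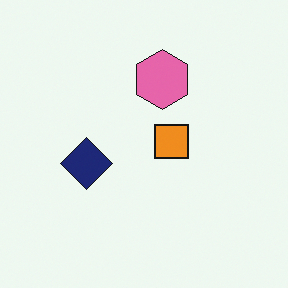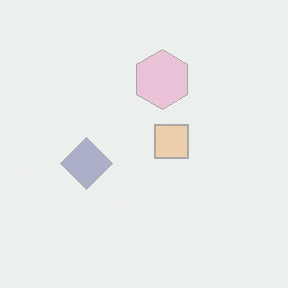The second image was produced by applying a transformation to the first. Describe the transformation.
The second image is the first given much lower contrast.

Tones are pushed toward mid-grey across the whole image — a global contrast change.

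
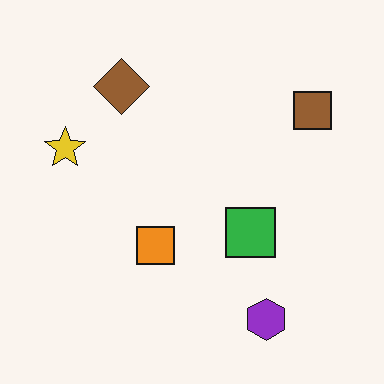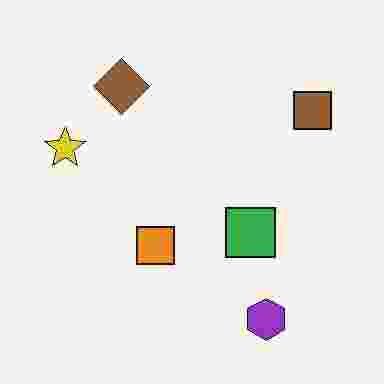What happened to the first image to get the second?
The transformation is: heavily JPEG-compressed with obvious blocking artifacts.

Blocky 8×8 compression artifacts appear around shape edges and the flat background shows ringing — characteristic JPEG degradation.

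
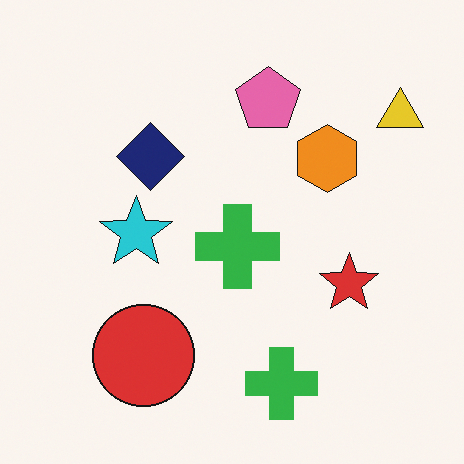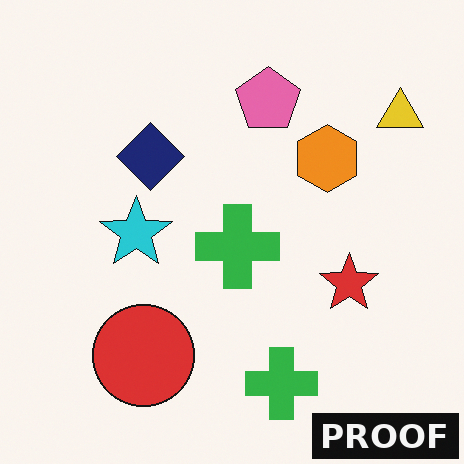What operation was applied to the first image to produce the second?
Watermarked with the text "PROOF" in the lower-right corner.

A dark label reading "PROOF" appears in the lower-right corner.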